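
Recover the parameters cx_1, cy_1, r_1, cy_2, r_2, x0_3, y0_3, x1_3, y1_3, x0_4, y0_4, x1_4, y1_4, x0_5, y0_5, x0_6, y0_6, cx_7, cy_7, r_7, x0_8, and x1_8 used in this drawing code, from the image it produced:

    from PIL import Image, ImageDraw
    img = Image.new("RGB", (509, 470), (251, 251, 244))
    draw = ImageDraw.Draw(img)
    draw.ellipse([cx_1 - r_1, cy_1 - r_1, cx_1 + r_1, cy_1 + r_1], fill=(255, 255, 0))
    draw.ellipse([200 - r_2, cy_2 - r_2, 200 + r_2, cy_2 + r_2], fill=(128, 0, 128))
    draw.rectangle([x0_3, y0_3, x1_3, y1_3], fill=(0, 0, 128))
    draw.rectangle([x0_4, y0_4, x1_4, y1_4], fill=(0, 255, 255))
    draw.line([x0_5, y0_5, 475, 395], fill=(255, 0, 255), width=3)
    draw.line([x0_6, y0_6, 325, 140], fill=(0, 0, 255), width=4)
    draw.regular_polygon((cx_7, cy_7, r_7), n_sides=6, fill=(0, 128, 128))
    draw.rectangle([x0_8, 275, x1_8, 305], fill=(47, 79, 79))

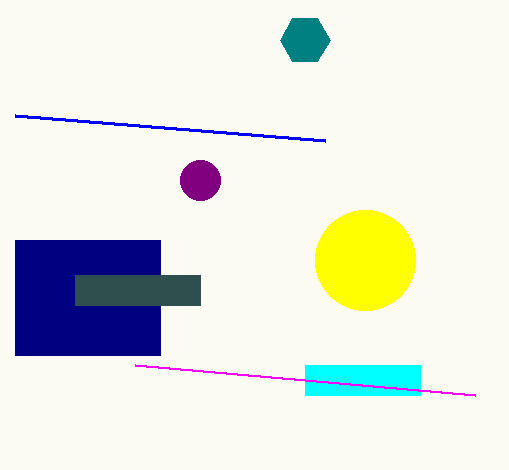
cx_1 = 365, cy_1 = 260, r_1 = 50, cy_2 = 180, r_2 = 20, x0_3 = 15, y0_3 = 240, x1_3 = 160, y1_3 = 355, x0_4 = 305, y0_4 = 365, x1_4 = 420, y1_4 = 395, x0_5 = 135, y0_5 = 365, x0_6 = 15, y0_6 = 115, cx_7 = 305, cy_7 = 40, r_7 = 25, x0_8 = 75, x1_8 = 200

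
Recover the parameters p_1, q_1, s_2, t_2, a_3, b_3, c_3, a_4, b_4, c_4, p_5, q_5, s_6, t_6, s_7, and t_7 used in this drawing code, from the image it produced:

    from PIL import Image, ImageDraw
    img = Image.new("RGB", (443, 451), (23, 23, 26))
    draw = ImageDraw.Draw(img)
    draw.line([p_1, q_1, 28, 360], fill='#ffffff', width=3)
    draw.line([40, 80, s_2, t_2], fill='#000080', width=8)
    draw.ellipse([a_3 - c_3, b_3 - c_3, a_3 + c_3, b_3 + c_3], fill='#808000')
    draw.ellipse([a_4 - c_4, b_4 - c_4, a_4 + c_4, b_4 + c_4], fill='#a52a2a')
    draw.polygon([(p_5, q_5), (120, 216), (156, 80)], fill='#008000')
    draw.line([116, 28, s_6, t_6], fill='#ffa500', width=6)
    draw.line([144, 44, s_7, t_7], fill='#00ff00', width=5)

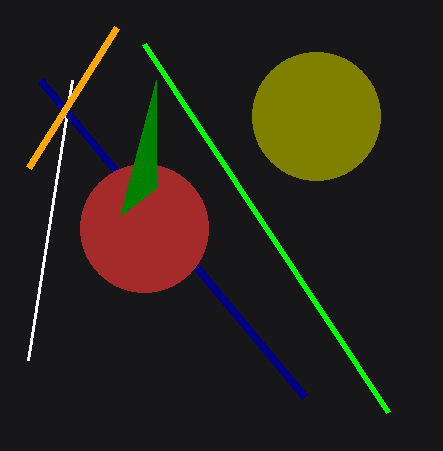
p_1 = 72; q_1 = 80; s_2 = 304; t_2 = 396; a_3 = 316; b_3 = 116; c_3 = 64; a_4 = 144; b_4 = 228; c_4 = 64; p_5 = 156; q_5 = 188; s_6 = 28; t_6 = 168; s_7 = 388; t_7 = 412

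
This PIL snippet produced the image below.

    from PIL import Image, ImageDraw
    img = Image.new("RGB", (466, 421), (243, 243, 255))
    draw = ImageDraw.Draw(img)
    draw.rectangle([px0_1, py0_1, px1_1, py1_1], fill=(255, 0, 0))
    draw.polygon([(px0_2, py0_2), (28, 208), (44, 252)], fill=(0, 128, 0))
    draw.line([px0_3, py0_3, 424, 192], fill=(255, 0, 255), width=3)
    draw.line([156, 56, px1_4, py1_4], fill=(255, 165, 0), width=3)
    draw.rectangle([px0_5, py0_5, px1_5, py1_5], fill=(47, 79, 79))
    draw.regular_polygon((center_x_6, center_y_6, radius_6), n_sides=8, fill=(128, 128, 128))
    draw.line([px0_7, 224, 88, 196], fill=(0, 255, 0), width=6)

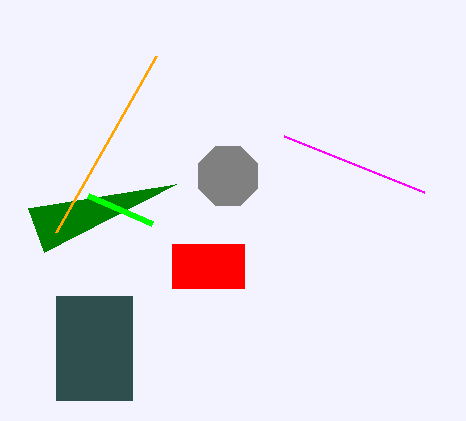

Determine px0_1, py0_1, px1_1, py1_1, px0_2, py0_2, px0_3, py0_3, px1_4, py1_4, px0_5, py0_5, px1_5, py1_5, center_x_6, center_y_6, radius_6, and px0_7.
px0_1 = 172; py0_1 = 244; px1_1 = 244; py1_1 = 288; px0_2 = 176; py0_2 = 184; px0_3 = 284; py0_3 = 136; px1_4 = 56; py1_4 = 232; px0_5 = 56; py0_5 = 296; px1_5 = 132; py1_5 = 400; center_x_6 = 228; center_y_6 = 176; radius_6 = 32; px0_7 = 152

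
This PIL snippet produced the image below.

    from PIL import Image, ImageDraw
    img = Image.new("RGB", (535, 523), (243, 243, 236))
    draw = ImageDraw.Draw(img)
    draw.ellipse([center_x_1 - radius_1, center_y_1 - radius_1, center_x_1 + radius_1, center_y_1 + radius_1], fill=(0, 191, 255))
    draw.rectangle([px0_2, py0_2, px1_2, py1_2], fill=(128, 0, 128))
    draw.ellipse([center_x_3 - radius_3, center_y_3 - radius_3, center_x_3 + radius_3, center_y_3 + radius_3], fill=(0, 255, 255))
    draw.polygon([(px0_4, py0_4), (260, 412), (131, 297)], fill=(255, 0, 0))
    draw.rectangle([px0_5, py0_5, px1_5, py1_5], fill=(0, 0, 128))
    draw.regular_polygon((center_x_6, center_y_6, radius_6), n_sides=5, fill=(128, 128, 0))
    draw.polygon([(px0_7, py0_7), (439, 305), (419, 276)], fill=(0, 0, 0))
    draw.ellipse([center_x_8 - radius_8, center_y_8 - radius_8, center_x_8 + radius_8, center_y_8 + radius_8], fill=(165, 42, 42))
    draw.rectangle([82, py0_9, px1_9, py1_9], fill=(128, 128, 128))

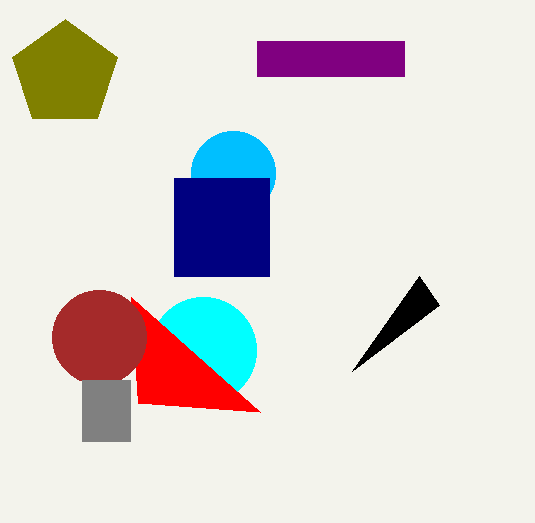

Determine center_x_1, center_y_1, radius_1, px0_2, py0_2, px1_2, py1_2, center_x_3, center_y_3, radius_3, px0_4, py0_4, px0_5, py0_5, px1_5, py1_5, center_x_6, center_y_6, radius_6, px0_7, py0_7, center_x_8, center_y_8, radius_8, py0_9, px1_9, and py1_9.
center_x_1 = 233, center_y_1 = 173, radius_1 = 42, px0_2 = 257, py0_2 = 41, px1_2 = 404, py1_2 = 76, center_x_3 = 203, center_y_3 = 350, radius_3 = 53, px0_4 = 138, py0_4 = 403, px0_5 = 174, py0_5 = 178, px1_5 = 269, py1_5 = 276, center_x_6 = 65, center_y_6 = 74, radius_6 = 55, px0_7 = 352, py0_7 = 371, center_x_8 = 99, center_y_8 = 337, radius_8 = 47, py0_9 = 380, px1_9 = 130, py1_9 = 441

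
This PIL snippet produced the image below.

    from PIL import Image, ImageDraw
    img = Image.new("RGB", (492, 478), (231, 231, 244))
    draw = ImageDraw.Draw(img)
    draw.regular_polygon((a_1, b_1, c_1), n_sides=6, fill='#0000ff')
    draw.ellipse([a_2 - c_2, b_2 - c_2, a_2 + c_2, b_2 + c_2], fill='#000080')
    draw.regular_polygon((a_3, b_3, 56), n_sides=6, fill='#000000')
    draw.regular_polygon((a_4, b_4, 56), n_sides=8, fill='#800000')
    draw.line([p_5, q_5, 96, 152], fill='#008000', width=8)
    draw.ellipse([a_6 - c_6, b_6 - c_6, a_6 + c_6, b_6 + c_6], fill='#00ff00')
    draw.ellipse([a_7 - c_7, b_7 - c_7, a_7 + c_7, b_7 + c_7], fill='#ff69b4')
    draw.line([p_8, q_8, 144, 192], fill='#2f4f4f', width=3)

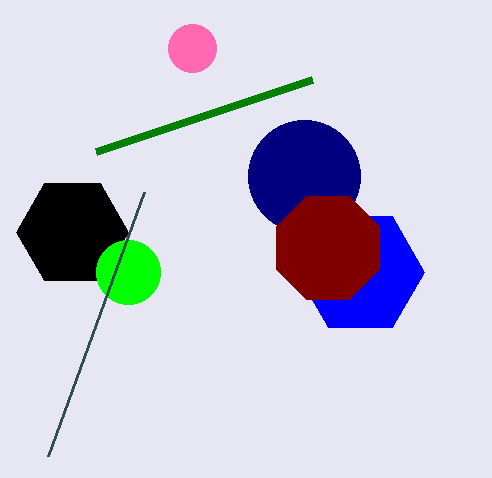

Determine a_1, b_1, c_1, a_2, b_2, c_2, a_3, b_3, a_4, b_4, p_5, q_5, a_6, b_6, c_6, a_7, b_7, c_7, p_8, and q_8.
a_1 = 360, b_1 = 272, c_1 = 64, a_2 = 304, b_2 = 176, c_2 = 56, a_3 = 72, b_3 = 232, a_4 = 328, b_4 = 248, p_5 = 312, q_5 = 80, a_6 = 128, b_6 = 272, c_6 = 32, a_7 = 192, b_7 = 48, c_7 = 24, p_8 = 48, q_8 = 456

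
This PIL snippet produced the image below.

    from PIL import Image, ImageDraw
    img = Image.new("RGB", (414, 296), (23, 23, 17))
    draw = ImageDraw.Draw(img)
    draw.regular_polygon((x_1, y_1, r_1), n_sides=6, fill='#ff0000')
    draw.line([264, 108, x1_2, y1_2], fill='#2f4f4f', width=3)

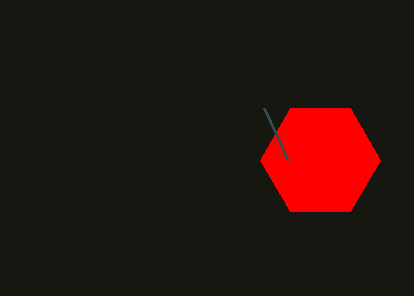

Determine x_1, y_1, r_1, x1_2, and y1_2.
x_1 = 320
y_1 = 160
r_1 = 60
x1_2 = 288
y1_2 = 160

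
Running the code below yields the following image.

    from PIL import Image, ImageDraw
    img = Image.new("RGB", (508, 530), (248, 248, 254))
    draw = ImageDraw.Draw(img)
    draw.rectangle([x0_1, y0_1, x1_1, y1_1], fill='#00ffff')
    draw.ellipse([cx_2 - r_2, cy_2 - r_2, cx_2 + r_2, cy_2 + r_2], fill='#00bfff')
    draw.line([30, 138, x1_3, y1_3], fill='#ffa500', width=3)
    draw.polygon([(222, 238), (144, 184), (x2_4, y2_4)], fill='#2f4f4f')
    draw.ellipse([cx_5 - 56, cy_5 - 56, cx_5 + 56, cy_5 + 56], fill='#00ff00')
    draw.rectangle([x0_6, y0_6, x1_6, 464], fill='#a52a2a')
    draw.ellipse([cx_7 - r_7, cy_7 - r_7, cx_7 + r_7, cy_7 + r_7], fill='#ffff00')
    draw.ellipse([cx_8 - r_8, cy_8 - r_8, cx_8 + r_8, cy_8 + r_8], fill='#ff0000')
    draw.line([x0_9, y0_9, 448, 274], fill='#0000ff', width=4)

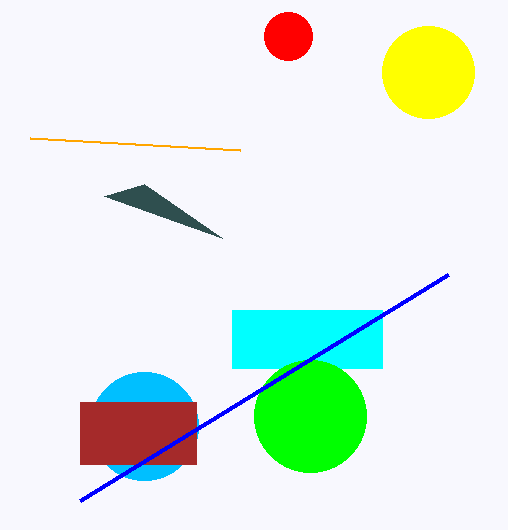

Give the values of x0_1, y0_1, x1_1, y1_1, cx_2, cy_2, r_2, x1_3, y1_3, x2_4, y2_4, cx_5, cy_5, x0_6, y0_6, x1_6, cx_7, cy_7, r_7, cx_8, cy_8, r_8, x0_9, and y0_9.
x0_1 = 232; y0_1 = 310; x1_1 = 382; y1_1 = 368; cx_2 = 144; cy_2 = 426; r_2 = 54; x1_3 = 240; y1_3 = 150; x2_4 = 104; y2_4 = 196; cx_5 = 310; cy_5 = 416; x0_6 = 80; y0_6 = 402; x1_6 = 196; cx_7 = 428; cy_7 = 72; r_7 = 46; cx_8 = 288; cy_8 = 36; r_8 = 24; x0_9 = 80; y0_9 = 500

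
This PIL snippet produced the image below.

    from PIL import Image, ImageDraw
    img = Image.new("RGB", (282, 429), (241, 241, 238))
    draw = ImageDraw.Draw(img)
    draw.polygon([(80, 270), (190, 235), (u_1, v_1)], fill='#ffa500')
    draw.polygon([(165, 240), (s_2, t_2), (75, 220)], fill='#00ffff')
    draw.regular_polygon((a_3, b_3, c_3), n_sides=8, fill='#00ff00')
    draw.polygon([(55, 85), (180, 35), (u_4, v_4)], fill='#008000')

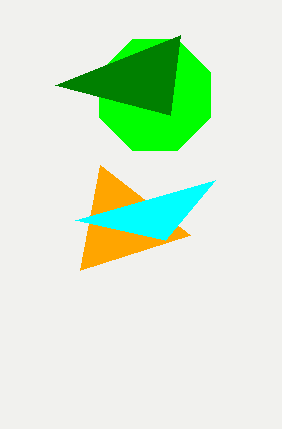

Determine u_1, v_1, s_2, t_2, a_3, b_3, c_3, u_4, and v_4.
u_1 = 100, v_1 = 165, s_2 = 215, t_2 = 180, a_3 = 155, b_3 = 95, c_3 = 60, u_4 = 170, v_4 = 115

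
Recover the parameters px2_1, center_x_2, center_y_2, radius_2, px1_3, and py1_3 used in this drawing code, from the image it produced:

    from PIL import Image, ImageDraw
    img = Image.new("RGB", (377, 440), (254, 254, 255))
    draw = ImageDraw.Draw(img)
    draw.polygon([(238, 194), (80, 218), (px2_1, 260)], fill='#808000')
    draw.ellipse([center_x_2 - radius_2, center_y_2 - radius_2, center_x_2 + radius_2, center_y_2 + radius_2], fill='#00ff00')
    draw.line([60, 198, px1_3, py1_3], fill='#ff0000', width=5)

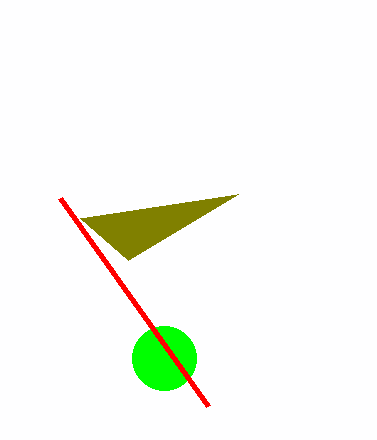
px2_1 = 128
center_x_2 = 164
center_y_2 = 358
radius_2 = 32
px1_3 = 208
py1_3 = 406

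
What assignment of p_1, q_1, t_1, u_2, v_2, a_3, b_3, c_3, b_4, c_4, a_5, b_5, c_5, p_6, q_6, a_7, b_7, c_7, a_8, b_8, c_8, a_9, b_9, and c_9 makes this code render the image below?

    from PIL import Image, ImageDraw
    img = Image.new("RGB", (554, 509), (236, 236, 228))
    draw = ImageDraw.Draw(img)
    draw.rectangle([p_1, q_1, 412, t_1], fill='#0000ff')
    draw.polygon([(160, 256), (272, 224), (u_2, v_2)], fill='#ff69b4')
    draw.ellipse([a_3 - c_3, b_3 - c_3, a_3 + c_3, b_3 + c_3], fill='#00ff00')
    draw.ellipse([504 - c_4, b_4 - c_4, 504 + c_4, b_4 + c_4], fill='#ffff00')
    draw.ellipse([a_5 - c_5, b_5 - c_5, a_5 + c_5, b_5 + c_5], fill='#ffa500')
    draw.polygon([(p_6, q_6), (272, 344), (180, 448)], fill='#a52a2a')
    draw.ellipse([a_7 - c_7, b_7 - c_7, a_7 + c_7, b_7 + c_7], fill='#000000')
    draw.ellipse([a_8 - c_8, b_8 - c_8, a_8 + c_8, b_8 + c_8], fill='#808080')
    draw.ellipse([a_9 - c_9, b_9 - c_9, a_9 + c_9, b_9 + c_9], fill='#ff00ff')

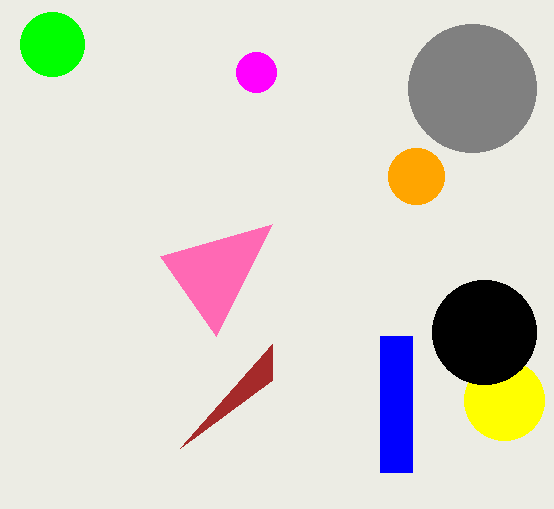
p_1 = 380; q_1 = 336; t_1 = 472; u_2 = 216; v_2 = 336; a_3 = 52; b_3 = 44; c_3 = 32; b_4 = 400; c_4 = 40; a_5 = 416; b_5 = 176; c_5 = 28; p_6 = 272; q_6 = 380; a_7 = 484; b_7 = 332; c_7 = 52; a_8 = 472; b_8 = 88; c_8 = 64; a_9 = 256; b_9 = 72; c_9 = 20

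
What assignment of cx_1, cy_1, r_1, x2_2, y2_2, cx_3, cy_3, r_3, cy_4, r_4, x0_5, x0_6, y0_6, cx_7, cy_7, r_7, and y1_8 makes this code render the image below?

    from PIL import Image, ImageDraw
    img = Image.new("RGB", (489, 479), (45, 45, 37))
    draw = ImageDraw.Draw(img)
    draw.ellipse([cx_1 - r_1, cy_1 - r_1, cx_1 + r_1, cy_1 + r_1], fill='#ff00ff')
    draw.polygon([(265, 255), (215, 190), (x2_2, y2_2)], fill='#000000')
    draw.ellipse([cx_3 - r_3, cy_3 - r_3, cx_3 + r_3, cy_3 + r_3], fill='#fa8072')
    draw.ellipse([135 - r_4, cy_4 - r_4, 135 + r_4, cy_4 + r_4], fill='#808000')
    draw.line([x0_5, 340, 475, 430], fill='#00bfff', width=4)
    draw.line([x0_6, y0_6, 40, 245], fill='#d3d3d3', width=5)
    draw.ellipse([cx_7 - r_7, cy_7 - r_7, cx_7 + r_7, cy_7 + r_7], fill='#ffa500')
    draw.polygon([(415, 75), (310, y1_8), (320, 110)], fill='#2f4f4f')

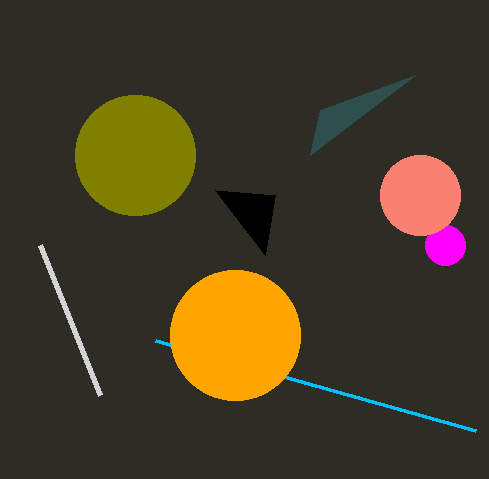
cx_1 = 445, cy_1 = 245, r_1 = 20, x2_2 = 275, y2_2 = 195, cx_3 = 420, cy_3 = 195, r_3 = 40, cy_4 = 155, r_4 = 60, x0_5 = 155, x0_6 = 100, y0_6 = 395, cx_7 = 235, cy_7 = 335, r_7 = 65, y1_8 = 155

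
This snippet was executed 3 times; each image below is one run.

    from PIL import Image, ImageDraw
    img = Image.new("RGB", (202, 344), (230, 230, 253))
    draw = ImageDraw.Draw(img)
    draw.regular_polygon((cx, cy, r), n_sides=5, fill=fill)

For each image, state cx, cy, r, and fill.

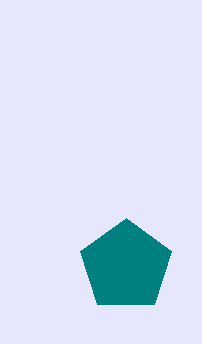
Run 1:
cx = 126; cy = 266; r = 48; fill = 'teal'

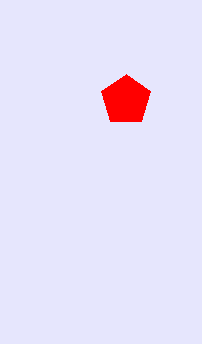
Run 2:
cx = 126
cy = 100
r = 26
fill = 'red'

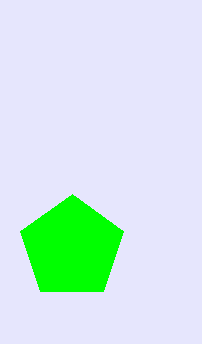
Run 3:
cx = 72, cy = 248, r = 54, fill = 'lime'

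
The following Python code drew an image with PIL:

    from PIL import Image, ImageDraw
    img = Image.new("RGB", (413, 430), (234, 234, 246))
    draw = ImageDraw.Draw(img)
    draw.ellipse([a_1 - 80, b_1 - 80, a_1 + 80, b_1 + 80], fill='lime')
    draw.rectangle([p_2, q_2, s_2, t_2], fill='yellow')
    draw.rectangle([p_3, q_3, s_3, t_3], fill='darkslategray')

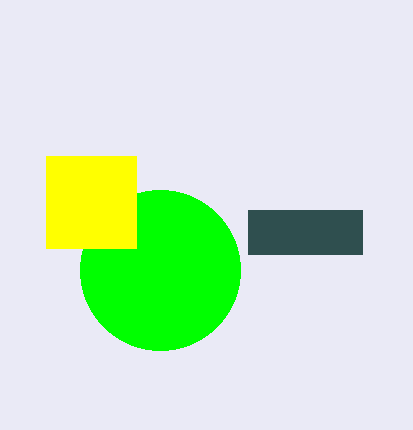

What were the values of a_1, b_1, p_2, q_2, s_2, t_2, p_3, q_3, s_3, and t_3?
a_1 = 160
b_1 = 270
p_2 = 46
q_2 = 156
s_2 = 136
t_2 = 248
p_3 = 248
q_3 = 210
s_3 = 362
t_3 = 254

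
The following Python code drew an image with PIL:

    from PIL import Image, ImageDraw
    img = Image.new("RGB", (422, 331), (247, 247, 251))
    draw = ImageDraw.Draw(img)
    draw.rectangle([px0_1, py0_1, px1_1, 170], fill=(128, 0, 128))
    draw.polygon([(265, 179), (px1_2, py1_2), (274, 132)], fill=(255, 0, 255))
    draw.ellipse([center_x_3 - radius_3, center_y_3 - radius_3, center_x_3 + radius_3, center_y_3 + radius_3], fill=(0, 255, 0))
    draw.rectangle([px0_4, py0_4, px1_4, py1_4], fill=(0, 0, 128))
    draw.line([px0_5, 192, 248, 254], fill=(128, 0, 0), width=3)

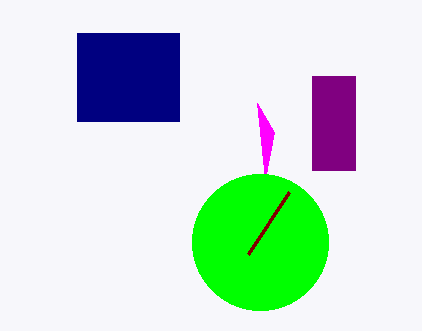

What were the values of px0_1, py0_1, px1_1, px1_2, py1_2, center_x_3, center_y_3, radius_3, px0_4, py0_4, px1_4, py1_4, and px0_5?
px0_1 = 312, py0_1 = 76, px1_1 = 355, px1_2 = 257, py1_2 = 103, center_x_3 = 260, center_y_3 = 242, radius_3 = 68, px0_4 = 77, py0_4 = 33, px1_4 = 179, py1_4 = 121, px0_5 = 289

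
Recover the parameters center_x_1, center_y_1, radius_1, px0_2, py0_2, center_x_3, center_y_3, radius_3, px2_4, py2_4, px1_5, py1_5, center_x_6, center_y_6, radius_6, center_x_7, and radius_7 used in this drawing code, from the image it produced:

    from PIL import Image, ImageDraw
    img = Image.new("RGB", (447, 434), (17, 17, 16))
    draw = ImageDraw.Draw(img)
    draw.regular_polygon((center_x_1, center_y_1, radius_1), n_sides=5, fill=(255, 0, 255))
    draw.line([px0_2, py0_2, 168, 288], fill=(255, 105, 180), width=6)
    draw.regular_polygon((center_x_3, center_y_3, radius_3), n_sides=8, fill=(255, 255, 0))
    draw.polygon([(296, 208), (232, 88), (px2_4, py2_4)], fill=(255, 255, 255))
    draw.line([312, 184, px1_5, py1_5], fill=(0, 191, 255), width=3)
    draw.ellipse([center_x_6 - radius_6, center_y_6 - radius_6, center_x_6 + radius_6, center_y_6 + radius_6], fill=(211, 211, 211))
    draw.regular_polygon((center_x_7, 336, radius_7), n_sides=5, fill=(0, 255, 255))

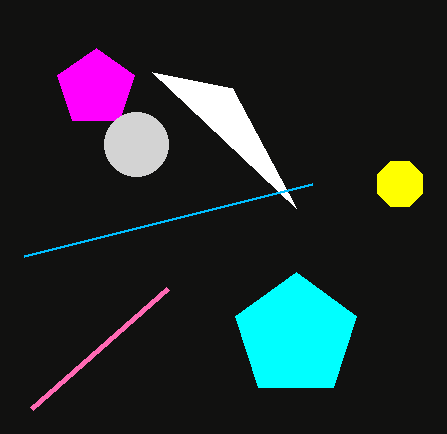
center_x_1 = 96; center_y_1 = 88; radius_1 = 40; px0_2 = 32; py0_2 = 408; center_x_3 = 400; center_y_3 = 184; radius_3 = 24; px2_4 = 152; py2_4 = 72; px1_5 = 24; py1_5 = 256; center_x_6 = 136; center_y_6 = 144; radius_6 = 32; center_x_7 = 296; radius_7 = 64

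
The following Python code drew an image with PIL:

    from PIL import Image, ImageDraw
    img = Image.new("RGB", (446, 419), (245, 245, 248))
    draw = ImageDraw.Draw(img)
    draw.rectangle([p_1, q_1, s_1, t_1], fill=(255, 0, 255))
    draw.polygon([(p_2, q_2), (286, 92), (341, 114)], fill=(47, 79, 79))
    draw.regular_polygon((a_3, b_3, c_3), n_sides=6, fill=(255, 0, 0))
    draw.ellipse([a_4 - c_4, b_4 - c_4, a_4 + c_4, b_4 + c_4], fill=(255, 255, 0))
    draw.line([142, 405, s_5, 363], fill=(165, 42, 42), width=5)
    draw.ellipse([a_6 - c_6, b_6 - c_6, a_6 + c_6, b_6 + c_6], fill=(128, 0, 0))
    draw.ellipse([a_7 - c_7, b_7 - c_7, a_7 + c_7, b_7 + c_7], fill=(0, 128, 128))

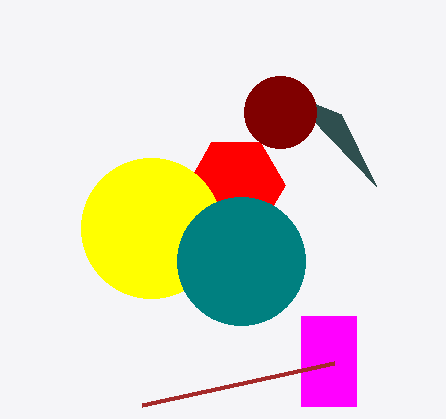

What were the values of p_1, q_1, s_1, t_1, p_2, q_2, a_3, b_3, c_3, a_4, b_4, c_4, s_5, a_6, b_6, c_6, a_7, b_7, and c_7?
p_1 = 301, q_1 = 316, s_1 = 356, t_1 = 406, p_2 = 376, q_2 = 186, a_3 = 236, b_3 = 185, c_3 = 49, a_4 = 151, b_4 = 228, c_4 = 70, s_5 = 334, a_6 = 280, b_6 = 112, c_6 = 36, a_7 = 241, b_7 = 261, c_7 = 64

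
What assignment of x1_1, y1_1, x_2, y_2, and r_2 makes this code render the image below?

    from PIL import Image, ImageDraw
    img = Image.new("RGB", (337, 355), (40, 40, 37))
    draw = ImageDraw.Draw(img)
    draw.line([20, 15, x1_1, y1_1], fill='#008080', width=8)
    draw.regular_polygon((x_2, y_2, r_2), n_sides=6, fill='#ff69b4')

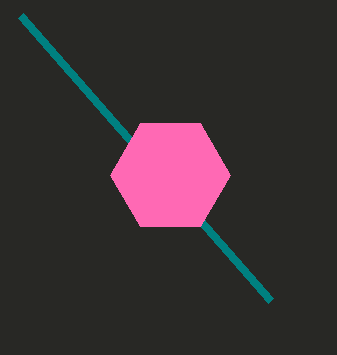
x1_1 = 270
y1_1 = 300
x_2 = 170
y_2 = 175
r_2 = 60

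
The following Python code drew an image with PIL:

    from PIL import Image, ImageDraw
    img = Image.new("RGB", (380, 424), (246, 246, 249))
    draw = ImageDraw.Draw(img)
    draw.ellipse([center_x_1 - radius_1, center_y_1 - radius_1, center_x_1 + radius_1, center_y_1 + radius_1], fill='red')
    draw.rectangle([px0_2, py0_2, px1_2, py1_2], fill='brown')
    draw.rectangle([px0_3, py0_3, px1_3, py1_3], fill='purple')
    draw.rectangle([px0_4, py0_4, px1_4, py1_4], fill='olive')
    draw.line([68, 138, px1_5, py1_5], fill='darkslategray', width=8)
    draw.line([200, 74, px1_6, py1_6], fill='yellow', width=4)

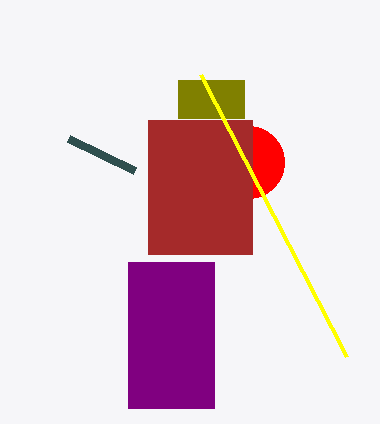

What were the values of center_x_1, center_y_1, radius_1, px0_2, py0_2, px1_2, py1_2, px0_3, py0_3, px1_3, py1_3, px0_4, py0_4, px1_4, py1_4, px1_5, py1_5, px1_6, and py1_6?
center_x_1 = 248
center_y_1 = 162
radius_1 = 36
px0_2 = 148
py0_2 = 120
px1_2 = 252
py1_2 = 254
px0_3 = 128
py0_3 = 262
px1_3 = 214
py1_3 = 408
px0_4 = 178
py0_4 = 80
px1_4 = 244
py1_4 = 118
px1_5 = 134
py1_5 = 170
px1_6 = 346
py1_6 = 356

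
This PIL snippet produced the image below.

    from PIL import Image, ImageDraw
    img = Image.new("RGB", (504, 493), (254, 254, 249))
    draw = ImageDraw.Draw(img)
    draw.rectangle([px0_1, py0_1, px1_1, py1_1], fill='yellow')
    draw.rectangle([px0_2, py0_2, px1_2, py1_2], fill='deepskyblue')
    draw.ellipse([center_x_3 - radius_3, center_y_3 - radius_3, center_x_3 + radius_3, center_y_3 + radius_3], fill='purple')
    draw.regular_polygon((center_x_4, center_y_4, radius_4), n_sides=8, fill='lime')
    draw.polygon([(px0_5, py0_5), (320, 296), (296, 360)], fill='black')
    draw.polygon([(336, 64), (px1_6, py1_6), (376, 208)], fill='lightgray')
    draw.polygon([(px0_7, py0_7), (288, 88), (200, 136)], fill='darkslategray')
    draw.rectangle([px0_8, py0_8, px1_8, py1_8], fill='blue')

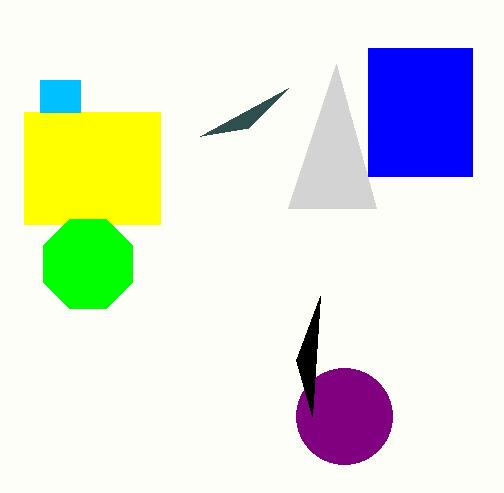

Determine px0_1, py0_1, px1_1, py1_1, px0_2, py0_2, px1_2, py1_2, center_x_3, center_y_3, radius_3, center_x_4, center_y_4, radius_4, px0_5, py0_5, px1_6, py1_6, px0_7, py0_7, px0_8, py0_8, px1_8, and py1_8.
px0_1 = 24
py0_1 = 112
px1_1 = 160
py1_1 = 224
px0_2 = 40
py0_2 = 80
px1_2 = 80
py1_2 = 112
center_x_3 = 344
center_y_3 = 416
radius_3 = 48
center_x_4 = 88
center_y_4 = 264
radius_4 = 48
px0_5 = 312
py0_5 = 416
px1_6 = 288
py1_6 = 208
px0_7 = 248
py0_7 = 128
px0_8 = 368
py0_8 = 48
px1_8 = 472
py1_8 = 176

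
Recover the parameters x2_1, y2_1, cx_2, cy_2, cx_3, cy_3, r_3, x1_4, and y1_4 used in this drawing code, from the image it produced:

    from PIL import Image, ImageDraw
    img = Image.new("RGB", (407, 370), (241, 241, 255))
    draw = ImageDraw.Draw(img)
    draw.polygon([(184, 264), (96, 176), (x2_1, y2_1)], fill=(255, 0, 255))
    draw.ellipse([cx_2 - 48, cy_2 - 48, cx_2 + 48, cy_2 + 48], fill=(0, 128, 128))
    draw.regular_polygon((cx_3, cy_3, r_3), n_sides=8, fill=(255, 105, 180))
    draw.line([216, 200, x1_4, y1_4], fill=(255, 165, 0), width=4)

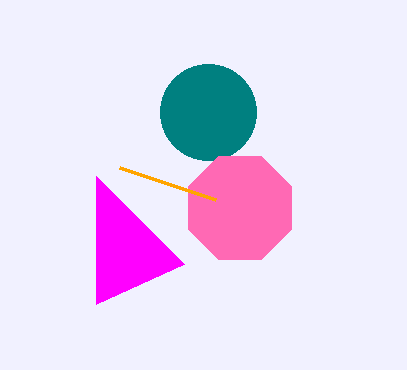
x2_1 = 96
y2_1 = 304
cx_2 = 208
cy_2 = 112
cx_3 = 240
cy_3 = 208
r_3 = 56
x1_4 = 120
y1_4 = 168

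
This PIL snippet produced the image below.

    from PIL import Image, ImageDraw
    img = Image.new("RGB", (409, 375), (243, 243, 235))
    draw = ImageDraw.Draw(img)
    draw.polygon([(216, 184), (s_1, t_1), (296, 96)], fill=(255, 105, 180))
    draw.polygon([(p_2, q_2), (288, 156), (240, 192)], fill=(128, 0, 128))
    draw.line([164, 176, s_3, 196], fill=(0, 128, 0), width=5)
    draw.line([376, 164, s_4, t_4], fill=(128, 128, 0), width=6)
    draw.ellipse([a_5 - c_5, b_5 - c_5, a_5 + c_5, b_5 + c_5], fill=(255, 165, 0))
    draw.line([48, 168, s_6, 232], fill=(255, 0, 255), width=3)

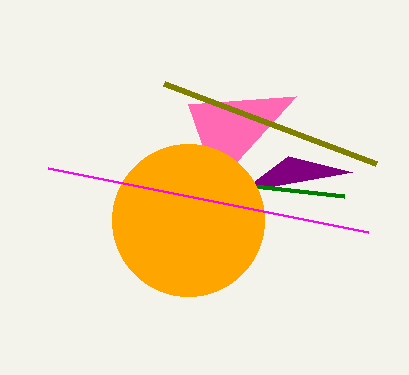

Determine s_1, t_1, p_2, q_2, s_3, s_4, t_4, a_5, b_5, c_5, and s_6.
s_1 = 188; t_1 = 104; p_2 = 352; q_2 = 172; s_3 = 344; s_4 = 164; t_4 = 84; a_5 = 188; b_5 = 220; c_5 = 76; s_6 = 368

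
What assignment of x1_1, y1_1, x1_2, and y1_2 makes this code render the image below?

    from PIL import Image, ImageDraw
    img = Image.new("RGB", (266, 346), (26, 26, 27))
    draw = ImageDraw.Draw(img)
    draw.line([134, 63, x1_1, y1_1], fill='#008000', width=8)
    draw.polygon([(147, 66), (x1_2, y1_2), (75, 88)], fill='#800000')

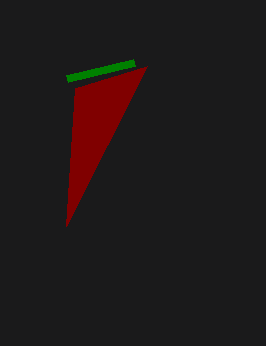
x1_1 = 67, y1_1 = 79, x1_2 = 66, y1_2 = 226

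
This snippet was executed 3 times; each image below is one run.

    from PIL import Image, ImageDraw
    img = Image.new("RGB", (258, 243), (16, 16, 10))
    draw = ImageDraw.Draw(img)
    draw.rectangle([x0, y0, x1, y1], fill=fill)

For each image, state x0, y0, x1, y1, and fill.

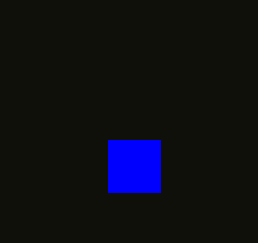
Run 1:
x0 = 108; y0 = 140; x1 = 160; y1 = 192; fill = 'blue'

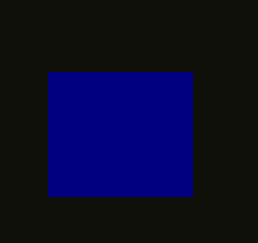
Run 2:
x0 = 48, y0 = 72, x1 = 192, y1 = 196, fill = 'navy'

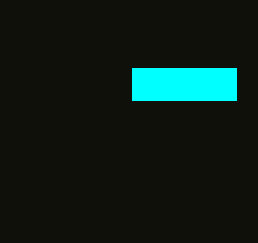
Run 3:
x0 = 132, y0 = 68, x1 = 236, y1 = 100, fill = 'cyan'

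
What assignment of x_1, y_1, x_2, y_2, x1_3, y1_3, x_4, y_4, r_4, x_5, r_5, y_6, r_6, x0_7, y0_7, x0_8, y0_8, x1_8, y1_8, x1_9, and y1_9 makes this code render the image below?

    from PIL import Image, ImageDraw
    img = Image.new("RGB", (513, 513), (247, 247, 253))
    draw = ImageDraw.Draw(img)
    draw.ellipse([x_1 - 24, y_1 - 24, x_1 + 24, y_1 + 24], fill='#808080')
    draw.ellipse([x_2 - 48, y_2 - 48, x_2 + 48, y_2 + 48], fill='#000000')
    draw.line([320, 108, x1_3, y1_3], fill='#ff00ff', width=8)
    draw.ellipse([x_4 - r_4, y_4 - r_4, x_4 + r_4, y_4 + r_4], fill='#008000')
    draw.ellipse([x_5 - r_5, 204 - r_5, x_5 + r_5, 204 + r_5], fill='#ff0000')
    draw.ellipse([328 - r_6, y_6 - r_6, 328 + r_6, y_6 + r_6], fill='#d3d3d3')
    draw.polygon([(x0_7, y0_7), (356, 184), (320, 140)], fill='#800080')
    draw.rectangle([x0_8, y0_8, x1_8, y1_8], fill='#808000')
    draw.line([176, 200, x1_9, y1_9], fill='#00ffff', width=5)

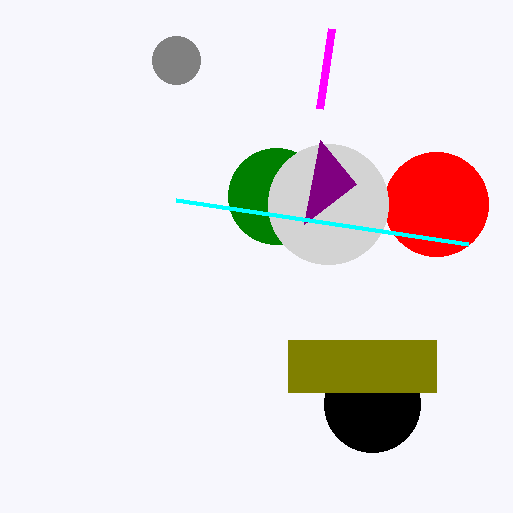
x_1 = 176
y_1 = 60
x_2 = 372
y_2 = 404
x1_3 = 332
y1_3 = 28
x_4 = 276
y_4 = 196
r_4 = 48
x_5 = 436
r_5 = 52
y_6 = 204
r_6 = 60
x0_7 = 304
y0_7 = 224
x0_8 = 288
y0_8 = 340
x1_8 = 436
y1_8 = 392
x1_9 = 468
y1_9 = 244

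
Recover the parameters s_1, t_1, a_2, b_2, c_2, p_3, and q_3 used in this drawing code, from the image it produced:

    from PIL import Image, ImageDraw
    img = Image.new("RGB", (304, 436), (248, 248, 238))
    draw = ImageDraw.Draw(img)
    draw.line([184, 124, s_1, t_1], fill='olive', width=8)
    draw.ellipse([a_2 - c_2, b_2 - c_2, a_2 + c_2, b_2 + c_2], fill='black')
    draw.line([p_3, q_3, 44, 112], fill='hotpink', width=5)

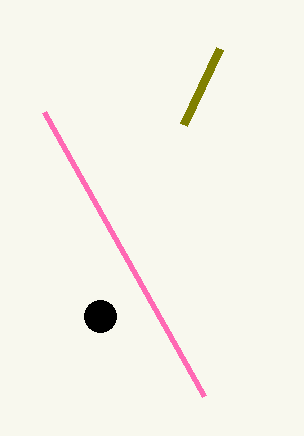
s_1 = 220
t_1 = 48
a_2 = 100
b_2 = 316
c_2 = 16
p_3 = 204
q_3 = 396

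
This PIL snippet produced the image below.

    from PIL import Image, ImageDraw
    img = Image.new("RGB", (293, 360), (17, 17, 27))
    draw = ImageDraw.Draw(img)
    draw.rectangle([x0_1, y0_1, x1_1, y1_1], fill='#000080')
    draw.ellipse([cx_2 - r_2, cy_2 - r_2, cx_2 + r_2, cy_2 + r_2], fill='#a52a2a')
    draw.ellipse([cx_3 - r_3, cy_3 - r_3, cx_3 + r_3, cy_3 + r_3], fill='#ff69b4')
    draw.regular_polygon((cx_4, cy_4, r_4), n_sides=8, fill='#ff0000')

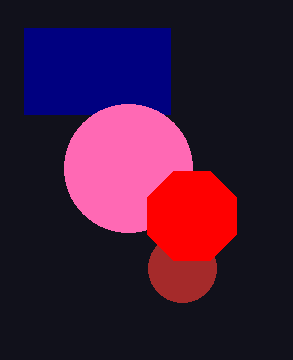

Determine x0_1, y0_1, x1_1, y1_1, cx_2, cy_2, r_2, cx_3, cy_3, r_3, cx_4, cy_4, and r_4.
x0_1 = 24, y0_1 = 28, x1_1 = 170, y1_1 = 114, cx_2 = 182, cy_2 = 268, r_2 = 34, cx_3 = 128, cy_3 = 168, r_3 = 64, cx_4 = 192, cy_4 = 216, r_4 = 48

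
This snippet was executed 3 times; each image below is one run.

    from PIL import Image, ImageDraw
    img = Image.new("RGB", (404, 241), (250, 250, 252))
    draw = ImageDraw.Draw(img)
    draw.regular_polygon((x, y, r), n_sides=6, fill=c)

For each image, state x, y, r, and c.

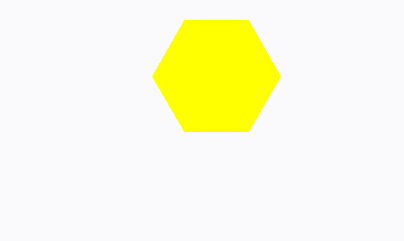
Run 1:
x = 216
y = 76
r = 64
c = 'yellow'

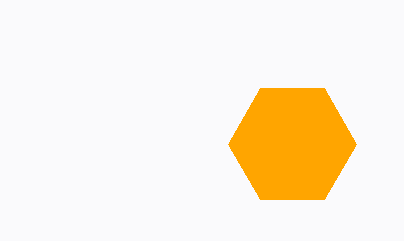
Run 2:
x = 292; y = 144; r = 64; c = 'orange'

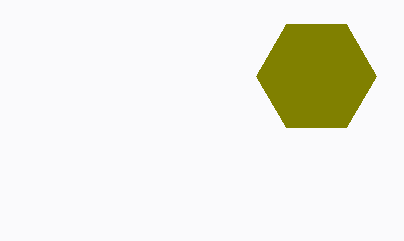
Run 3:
x = 316
y = 76
r = 60
c = 'olive'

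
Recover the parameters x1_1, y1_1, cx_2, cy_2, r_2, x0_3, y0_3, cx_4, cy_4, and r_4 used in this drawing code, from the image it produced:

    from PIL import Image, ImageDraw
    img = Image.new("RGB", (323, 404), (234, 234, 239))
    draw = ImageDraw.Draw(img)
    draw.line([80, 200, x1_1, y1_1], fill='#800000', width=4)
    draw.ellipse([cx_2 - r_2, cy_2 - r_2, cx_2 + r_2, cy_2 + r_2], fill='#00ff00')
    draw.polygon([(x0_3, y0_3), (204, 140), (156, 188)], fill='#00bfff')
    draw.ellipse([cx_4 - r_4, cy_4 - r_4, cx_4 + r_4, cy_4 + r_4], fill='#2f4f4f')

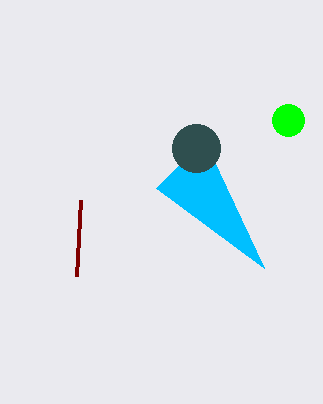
x1_1 = 76
y1_1 = 276
cx_2 = 288
cy_2 = 120
r_2 = 16
x0_3 = 264
y0_3 = 268
cx_4 = 196
cy_4 = 148
r_4 = 24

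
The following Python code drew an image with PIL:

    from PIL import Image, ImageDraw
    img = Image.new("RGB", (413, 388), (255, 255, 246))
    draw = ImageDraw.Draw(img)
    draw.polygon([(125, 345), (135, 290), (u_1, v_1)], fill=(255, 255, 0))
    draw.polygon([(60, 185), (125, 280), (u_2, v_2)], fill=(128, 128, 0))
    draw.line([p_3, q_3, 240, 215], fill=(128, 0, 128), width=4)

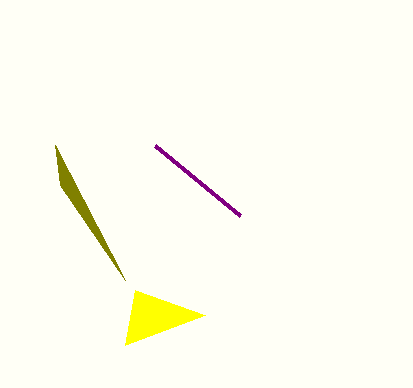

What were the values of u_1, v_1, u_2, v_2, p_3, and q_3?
u_1 = 205, v_1 = 315, u_2 = 55, v_2 = 145, p_3 = 155, q_3 = 145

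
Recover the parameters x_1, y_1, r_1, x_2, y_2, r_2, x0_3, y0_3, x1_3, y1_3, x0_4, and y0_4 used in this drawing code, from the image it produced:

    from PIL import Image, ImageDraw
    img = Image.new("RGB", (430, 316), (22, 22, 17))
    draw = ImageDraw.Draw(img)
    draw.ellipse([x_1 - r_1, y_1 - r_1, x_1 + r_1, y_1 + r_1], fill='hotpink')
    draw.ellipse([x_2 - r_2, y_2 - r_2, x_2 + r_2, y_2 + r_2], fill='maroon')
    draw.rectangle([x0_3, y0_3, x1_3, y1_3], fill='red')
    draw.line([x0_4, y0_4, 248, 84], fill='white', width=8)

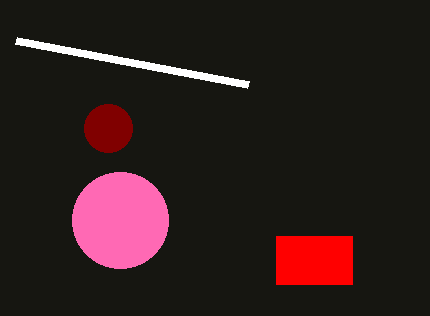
x_1 = 120
y_1 = 220
r_1 = 48
x_2 = 108
y_2 = 128
r_2 = 24
x0_3 = 276
y0_3 = 236
x1_3 = 352
y1_3 = 284
x0_4 = 16
y0_4 = 40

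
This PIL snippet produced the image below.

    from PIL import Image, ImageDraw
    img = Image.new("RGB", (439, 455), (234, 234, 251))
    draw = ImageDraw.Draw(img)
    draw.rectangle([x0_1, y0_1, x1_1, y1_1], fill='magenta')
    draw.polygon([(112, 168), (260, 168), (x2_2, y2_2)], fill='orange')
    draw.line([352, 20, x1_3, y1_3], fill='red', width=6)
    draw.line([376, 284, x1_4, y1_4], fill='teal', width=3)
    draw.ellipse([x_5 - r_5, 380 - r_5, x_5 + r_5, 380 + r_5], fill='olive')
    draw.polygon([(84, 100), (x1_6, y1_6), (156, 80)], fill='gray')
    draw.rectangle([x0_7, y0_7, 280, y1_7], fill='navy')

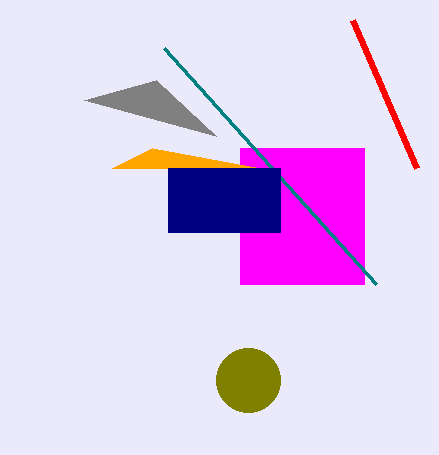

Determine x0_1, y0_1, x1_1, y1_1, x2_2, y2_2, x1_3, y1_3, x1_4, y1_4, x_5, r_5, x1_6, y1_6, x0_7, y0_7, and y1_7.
x0_1 = 240, y0_1 = 148, x1_1 = 364, y1_1 = 284, x2_2 = 152, y2_2 = 148, x1_3 = 416, y1_3 = 168, x1_4 = 164, y1_4 = 48, x_5 = 248, r_5 = 32, x1_6 = 216, y1_6 = 136, x0_7 = 168, y0_7 = 168, y1_7 = 232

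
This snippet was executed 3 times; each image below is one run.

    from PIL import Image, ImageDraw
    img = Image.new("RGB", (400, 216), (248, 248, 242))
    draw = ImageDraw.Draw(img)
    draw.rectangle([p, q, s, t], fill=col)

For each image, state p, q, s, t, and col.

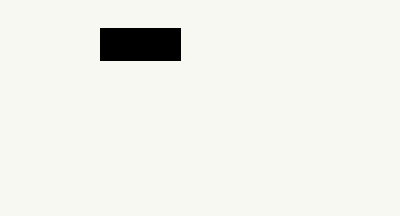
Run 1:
p = 100
q = 28
s = 180
t = 60
col = 'black'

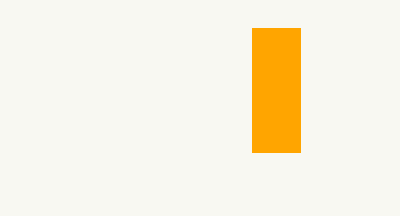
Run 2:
p = 252; q = 28; s = 300; t = 152; col = 'orange'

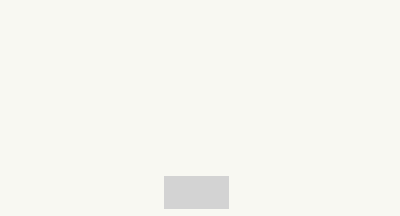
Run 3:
p = 164, q = 176, s = 228, t = 208, col = 'lightgray'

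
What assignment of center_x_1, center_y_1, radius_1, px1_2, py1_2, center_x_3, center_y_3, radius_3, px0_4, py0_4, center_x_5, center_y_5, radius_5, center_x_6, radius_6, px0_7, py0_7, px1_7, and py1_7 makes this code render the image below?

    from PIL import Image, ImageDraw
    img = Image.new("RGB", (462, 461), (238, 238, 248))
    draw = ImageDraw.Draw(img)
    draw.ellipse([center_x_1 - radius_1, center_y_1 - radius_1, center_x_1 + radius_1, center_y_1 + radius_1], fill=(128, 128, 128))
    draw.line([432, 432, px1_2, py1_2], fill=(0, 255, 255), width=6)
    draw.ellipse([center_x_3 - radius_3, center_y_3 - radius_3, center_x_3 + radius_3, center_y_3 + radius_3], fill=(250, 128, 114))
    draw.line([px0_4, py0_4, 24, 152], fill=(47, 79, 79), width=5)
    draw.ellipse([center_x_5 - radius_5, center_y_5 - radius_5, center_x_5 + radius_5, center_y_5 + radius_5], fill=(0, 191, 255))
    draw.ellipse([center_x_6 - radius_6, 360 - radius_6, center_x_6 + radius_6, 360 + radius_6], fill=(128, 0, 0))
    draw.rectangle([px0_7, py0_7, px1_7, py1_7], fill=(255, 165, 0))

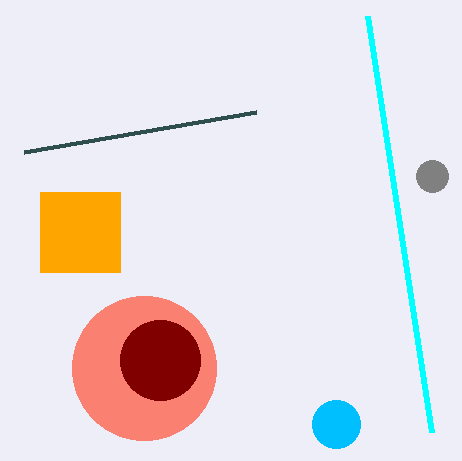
center_x_1 = 432, center_y_1 = 176, radius_1 = 16, px1_2 = 368, py1_2 = 16, center_x_3 = 144, center_y_3 = 368, radius_3 = 72, px0_4 = 256, py0_4 = 112, center_x_5 = 336, center_y_5 = 424, radius_5 = 24, center_x_6 = 160, radius_6 = 40, px0_7 = 40, py0_7 = 192, px1_7 = 120, py1_7 = 272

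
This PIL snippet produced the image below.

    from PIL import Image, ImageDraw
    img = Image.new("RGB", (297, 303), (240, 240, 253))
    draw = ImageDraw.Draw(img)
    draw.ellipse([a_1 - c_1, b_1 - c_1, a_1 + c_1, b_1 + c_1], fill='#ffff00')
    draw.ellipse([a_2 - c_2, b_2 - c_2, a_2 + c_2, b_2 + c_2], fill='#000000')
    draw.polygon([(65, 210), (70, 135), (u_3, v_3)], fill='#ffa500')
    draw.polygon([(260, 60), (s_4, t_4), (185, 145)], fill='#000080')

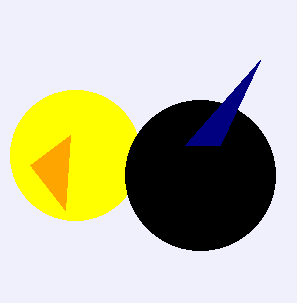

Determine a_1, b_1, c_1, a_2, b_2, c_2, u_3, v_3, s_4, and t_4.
a_1 = 75, b_1 = 155, c_1 = 65, a_2 = 200, b_2 = 175, c_2 = 75, u_3 = 30, v_3 = 165, s_4 = 220, t_4 = 145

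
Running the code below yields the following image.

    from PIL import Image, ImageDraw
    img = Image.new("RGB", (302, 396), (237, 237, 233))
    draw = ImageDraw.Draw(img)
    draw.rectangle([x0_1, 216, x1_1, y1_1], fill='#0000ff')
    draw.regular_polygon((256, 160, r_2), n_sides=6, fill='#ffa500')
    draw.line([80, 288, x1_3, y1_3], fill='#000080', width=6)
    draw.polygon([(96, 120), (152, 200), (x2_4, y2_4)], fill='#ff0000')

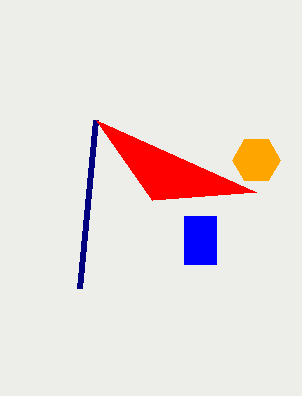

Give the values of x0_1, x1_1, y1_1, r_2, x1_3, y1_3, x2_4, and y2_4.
x0_1 = 184, x1_1 = 216, y1_1 = 264, r_2 = 24, x1_3 = 96, y1_3 = 120, x2_4 = 256, y2_4 = 192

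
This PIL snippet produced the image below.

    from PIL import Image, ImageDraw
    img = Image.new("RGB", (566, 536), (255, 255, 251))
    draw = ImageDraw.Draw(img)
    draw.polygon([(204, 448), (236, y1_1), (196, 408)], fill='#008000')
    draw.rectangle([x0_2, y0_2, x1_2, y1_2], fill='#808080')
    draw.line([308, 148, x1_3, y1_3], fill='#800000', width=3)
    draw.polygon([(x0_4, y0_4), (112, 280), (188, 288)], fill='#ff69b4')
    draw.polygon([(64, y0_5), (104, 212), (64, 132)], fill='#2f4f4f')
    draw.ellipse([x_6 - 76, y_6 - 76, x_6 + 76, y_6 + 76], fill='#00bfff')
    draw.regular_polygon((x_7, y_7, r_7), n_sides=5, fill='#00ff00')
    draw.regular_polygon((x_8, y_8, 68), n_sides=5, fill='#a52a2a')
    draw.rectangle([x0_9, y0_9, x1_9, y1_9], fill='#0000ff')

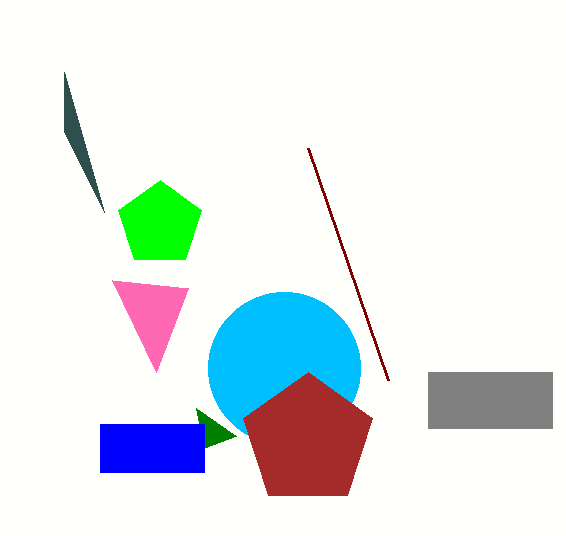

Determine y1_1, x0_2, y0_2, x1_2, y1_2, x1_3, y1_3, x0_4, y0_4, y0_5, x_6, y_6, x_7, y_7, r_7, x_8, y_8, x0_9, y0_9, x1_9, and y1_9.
y1_1 = 436, x0_2 = 428, y0_2 = 372, x1_2 = 552, y1_2 = 428, x1_3 = 388, y1_3 = 380, x0_4 = 156, y0_4 = 372, y0_5 = 72, x_6 = 284, y_6 = 368, x_7 = 160, y_7 = 224, r_7 = 44, x_8 = 308, y_8 = 440, x0_9 = 100, y0_9 = 424, x1_9 = 204, y1_9 = 472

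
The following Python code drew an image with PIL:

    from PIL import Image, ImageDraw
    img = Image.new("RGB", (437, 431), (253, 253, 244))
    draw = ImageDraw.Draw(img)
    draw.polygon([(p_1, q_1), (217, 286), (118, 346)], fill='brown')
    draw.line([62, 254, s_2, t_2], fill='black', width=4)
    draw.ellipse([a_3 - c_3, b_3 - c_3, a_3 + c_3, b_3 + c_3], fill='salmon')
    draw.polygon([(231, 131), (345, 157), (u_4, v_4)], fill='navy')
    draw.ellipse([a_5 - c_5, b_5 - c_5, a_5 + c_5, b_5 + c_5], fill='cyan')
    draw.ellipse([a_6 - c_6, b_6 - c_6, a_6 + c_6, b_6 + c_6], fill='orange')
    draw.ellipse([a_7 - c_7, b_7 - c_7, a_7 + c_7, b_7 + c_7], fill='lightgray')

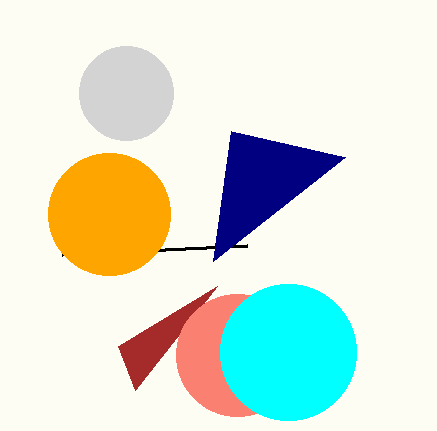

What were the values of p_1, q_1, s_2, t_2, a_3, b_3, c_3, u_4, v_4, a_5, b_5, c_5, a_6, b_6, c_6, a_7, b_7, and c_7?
p_1 = 135
q_1 = 390
s_2 = 247
t_2 = 245
a_3 = 237
b_3 = 355
c_3 = 61
u_4 = 213
v_4 = 261
a_5 = 288
b_5 = 352
c_5 = 68
a_6 = 109
b_6 = 214
c_6 = 61
a_7 = 126
b_7 = 93
c_7 = 47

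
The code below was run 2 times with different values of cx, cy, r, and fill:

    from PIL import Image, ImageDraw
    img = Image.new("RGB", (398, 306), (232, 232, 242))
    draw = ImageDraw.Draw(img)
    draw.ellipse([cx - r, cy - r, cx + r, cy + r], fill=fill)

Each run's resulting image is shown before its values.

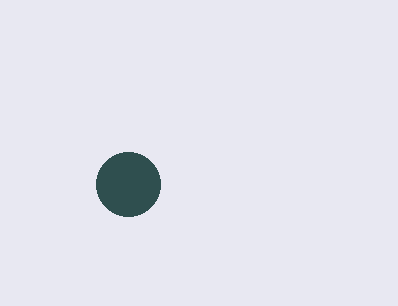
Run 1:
cx = 128; cy = 184; r = 32; fill = 'darkslategray'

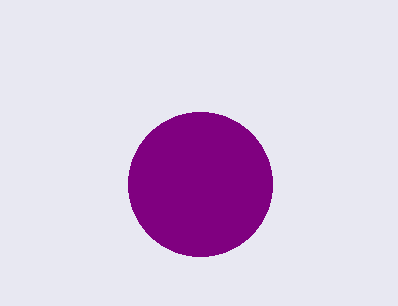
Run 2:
cx = 200; cy = 184; r = 72; fill = 'purple'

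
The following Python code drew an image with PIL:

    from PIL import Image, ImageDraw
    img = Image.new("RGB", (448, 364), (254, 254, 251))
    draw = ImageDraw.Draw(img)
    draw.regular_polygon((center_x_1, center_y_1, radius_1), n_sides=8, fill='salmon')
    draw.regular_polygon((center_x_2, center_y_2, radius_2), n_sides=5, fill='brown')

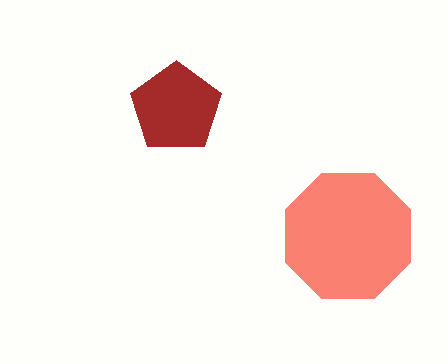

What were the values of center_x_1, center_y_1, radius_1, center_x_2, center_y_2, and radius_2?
center_x_1 = 348; center_y_1 = 236; radius_1 = 68; center_x_2 = 176; center_y_2 = 108; radius_2 = 48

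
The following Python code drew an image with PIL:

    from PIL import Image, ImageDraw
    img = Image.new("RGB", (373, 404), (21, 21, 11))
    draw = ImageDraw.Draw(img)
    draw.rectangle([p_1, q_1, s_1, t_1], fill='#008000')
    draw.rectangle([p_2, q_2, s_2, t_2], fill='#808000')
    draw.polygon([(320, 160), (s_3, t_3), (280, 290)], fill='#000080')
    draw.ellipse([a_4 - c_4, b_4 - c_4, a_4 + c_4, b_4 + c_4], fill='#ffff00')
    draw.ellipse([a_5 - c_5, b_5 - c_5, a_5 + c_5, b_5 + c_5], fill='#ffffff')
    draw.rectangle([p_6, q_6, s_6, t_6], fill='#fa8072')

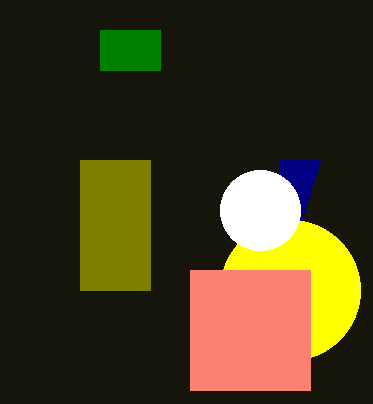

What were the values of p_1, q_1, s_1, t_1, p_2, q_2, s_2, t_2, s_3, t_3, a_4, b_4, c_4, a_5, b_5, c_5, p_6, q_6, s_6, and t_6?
p_1 = 100
q_1 = 30
s_1 = 160
t_1 = 70
p_2 = 80
q_2 = 160
s_2 = 150
t_2 = 290
s_3 = 280
t_3 = 160
a_4 = 290
b_4 = 290
c_4 = 70
a_5 = 260
b_5 = 210
c_5 = 40
p_6 = 190
q_6 = 270
s_6 = 310
t_6 = 390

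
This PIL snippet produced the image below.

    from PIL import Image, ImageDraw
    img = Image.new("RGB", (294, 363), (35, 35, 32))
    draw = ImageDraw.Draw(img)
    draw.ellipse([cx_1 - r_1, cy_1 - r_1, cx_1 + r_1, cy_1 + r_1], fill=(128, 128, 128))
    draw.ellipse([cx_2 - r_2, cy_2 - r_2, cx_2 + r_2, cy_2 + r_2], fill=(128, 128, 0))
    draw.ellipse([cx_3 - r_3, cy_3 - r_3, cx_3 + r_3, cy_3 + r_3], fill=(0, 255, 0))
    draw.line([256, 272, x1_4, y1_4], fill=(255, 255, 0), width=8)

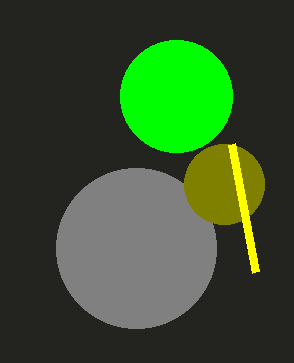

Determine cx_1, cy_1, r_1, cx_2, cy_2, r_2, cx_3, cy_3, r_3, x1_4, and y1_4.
cx_1 = 136; cy_1 = 248; r_1 = 80; cx_2 = 224; cy_2 = 184; r_2 = 40; cx_3 = 176; cy_3 = 96; r_3 = 56; x1_4 = 232; y1_4 = 144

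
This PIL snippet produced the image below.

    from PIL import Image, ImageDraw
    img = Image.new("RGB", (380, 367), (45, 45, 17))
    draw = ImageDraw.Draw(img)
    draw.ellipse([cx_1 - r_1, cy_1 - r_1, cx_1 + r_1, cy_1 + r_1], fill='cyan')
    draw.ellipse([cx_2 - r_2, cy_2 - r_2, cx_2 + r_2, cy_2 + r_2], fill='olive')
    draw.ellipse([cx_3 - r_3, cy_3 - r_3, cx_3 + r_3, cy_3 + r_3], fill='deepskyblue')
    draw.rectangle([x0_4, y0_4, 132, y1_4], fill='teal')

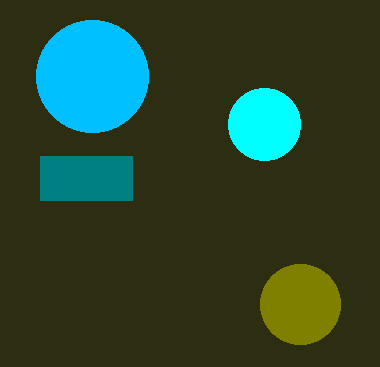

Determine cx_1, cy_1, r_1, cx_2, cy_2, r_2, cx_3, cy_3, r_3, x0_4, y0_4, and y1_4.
cx_1 = 264
cy_1 = 124
r_1 = 36
cx_2 = 300
cy_2 = 304
r_2 = 40
cx_3 = 92
cy_3 = 76
r_3 = 56
x0_4 = 40
y0_4 = 156
y1_4 = 200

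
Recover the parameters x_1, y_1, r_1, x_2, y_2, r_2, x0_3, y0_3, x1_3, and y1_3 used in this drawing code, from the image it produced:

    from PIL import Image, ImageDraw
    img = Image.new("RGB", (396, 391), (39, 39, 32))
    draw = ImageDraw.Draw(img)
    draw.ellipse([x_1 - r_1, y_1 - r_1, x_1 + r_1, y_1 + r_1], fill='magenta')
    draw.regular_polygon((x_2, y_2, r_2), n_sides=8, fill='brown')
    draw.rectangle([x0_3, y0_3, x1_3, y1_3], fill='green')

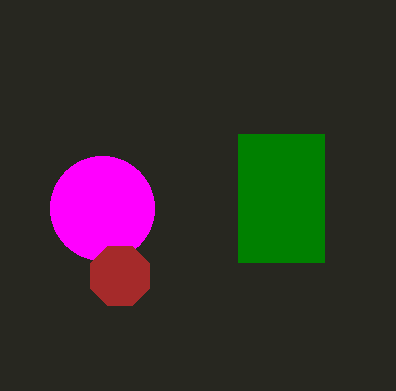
x_1 = 102, y_1 = 208, r_1 = 52, x_2 = 120, y_2 = 276, r_2 = 32, x0_3 = 238, y0_3 = 134, x1_3 = 324, y1_3 = 262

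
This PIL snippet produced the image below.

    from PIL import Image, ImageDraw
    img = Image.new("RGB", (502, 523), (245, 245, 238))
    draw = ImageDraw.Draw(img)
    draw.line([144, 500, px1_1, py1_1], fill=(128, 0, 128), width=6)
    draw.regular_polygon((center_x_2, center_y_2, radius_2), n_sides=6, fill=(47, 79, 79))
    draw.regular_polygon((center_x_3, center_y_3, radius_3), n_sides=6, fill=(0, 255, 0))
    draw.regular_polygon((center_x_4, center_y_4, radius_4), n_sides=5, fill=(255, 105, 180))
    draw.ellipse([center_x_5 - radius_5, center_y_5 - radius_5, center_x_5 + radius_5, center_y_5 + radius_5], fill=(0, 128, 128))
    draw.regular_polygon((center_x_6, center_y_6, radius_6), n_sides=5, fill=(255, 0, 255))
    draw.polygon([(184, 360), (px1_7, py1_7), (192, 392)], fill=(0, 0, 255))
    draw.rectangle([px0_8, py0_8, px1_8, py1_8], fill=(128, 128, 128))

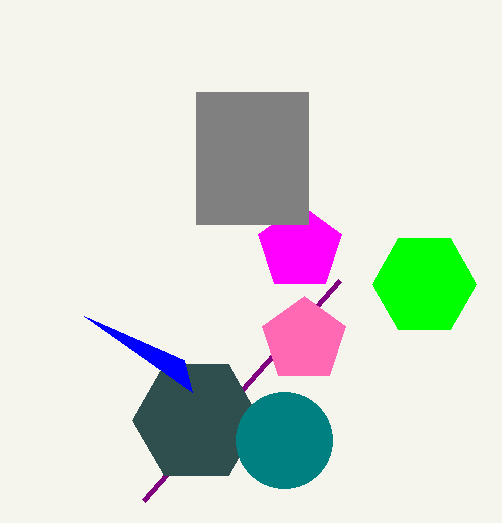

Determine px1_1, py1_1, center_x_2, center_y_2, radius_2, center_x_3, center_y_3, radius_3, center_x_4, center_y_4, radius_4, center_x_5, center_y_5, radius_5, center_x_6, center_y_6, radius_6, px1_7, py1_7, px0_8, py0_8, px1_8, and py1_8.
px1_1 = 340, py1_1 = 280, center_x_2 = 196, center_y_2 = 420, radius_2 = 64, center_x_3 = 424, center_y_3 = 284, radius_3 = 52, center_x_4 = 304, center_y_4 = 340, radius_4 = 44, center_x_5 = 284, center_y_5 = 440, radius_5 = 48, center_x_6 = 300, center_y_6 = 248, radius_6 = 44, px1_7 = 84, py1_7 = 316, px0_8 = 196, py0_8 = 92, px1_8 = 308, py1_8 = 224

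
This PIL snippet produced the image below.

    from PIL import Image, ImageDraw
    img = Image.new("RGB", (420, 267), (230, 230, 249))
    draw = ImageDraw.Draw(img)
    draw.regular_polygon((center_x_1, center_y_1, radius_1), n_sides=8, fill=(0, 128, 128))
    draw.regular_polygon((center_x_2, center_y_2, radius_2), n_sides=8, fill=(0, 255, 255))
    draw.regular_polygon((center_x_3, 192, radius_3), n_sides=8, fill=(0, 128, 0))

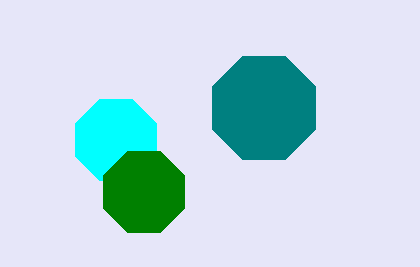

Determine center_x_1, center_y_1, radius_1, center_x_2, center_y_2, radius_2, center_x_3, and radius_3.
center_x_1 = 264
center_y_1 = 108
radius_1 = 56
center_x_2 = 116
center_y_2 = 140
radius_2 = 44
center_x_3 = 144
radius_3 = 44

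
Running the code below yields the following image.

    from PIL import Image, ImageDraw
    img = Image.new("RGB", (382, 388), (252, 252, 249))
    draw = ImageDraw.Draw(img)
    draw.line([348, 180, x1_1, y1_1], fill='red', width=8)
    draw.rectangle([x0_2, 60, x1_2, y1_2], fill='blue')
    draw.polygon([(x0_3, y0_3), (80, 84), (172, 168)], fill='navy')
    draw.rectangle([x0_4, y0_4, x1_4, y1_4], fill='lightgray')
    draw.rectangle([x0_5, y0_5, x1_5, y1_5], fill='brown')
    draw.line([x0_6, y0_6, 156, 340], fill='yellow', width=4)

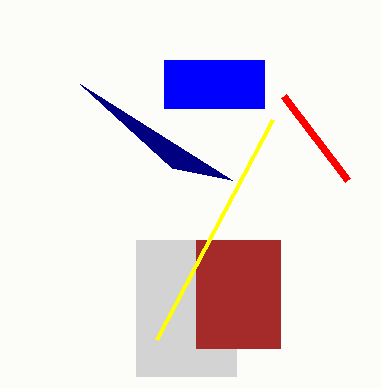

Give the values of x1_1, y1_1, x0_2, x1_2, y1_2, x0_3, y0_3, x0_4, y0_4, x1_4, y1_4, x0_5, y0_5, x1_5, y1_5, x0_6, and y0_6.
x1_1 = 284
y1_1 = 96
x0_2 = 164
x1_2 = 264
y1_2 = 108
x0_3 = 232
y0_3 = 180
x0_4 = 136
y0_4 = 240
x1_4 = 236
y1_4 = 376
x0_5 = 196
y0_5 = 240
x1_5 = 280
y1_5 = 348
x0_6 = 272
y0_6 = 120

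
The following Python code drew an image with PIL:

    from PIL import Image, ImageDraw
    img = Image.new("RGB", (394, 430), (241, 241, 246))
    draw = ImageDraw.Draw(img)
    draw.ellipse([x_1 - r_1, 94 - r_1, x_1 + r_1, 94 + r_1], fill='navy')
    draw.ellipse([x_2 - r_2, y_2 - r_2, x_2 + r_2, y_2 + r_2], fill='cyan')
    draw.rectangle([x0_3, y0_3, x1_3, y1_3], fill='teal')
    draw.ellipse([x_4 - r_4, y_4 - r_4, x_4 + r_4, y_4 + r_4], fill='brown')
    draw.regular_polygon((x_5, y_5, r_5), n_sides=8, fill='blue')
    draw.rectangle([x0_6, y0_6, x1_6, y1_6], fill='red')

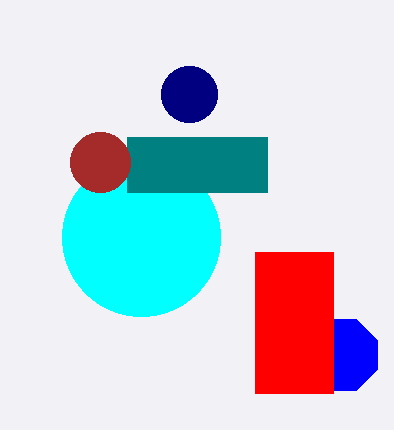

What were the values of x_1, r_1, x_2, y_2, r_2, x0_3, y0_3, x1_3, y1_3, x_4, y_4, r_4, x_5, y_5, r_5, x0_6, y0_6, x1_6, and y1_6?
x_1 = 189; r_1 = 28; x_2 = 141; y_2 = 237; r_2 = 79; x0_3 = 127; y0_3 = 137; x1_3 = 267; y1_3 = 192; x_4 = 100; y_4 = 162; r_4 = 30; x_5 = 342; y_5 = 355; r_5 = 38; x0_6 = 255; y0_6 = 252; x1_6 = 333; y1_6 = 393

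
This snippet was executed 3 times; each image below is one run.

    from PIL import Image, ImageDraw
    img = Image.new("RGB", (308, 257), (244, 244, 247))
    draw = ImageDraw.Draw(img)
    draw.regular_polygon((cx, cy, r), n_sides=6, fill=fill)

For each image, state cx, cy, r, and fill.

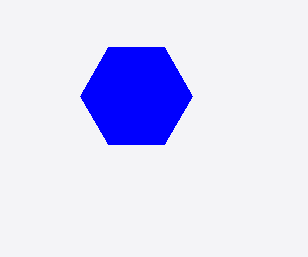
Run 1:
cx = 136, cy = 96, r = 56, fill = 'blue'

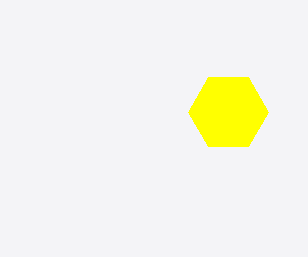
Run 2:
cx = 228; cy = 112; r = 40; fill = 'yellow'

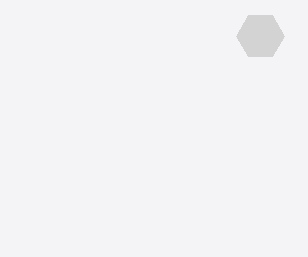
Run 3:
cx = 260, cy = 36, r = 24, fill = 'lightgray'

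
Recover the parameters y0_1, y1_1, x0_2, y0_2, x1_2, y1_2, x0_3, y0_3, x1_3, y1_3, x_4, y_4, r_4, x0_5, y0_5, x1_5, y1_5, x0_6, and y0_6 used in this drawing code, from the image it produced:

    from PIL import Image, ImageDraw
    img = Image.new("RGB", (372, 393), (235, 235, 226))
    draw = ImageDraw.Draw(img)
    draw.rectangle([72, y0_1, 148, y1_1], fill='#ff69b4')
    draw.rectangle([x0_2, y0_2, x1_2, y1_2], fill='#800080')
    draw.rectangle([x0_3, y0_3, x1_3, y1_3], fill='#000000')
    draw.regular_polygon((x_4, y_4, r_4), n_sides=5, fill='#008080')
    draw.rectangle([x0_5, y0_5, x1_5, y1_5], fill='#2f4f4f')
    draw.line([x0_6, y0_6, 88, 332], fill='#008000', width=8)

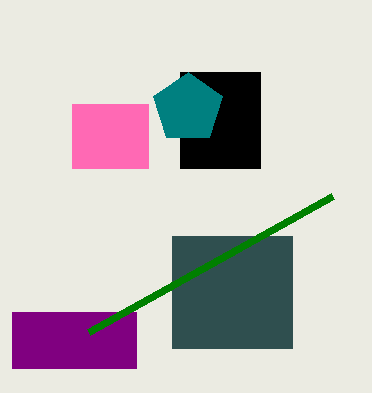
y0_1 = 104, y1_1 = 168, x0_2 = 12, y0_2 = 312, x1_2 = 136, y1_2 = 368, x0_3 = 180, y0_3 = 72, x1_3 = 260, y1_3 = 168, x_4 = 188, y_4 = 108, r_4 = 36, x0_5 = 172, y0_5 = 236, x1_5 = 292, y1_5 = 348, x0_6 = 332, y0_6 = 196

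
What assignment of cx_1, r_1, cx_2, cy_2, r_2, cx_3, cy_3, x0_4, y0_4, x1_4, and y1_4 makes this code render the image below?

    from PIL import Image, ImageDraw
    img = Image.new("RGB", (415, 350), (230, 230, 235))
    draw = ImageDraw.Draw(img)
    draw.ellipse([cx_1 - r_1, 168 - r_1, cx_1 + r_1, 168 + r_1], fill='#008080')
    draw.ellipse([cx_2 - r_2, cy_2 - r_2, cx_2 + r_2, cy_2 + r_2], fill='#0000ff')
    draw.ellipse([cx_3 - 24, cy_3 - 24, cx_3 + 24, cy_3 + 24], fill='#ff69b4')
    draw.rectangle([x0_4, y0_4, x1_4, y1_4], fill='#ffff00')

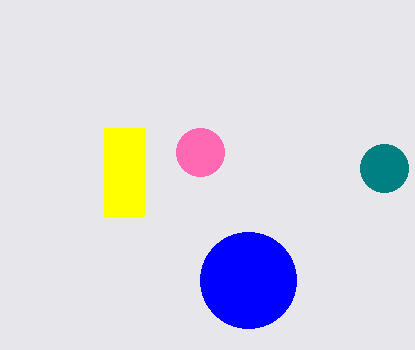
cx_1 = 384, r_1 = 24, cx_2 = 248, cy_2 = 280, r_2 = 48, cx_3 = 200, cy_3 = 152, x0_4 = 104, y0_4 = 128, x1_4 = 144, y1_4 = 216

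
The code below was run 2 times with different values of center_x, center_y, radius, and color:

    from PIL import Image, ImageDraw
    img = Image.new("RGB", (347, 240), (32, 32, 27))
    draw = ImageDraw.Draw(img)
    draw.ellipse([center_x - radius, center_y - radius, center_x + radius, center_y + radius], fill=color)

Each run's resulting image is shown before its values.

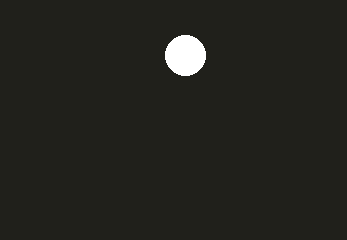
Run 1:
center_x = 185
center_y = 55
radius = 20
color = 'white'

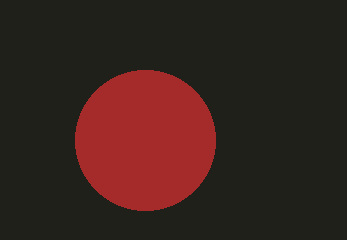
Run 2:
center_x = 145; center_y = 140; radius = 70; color = 'brown'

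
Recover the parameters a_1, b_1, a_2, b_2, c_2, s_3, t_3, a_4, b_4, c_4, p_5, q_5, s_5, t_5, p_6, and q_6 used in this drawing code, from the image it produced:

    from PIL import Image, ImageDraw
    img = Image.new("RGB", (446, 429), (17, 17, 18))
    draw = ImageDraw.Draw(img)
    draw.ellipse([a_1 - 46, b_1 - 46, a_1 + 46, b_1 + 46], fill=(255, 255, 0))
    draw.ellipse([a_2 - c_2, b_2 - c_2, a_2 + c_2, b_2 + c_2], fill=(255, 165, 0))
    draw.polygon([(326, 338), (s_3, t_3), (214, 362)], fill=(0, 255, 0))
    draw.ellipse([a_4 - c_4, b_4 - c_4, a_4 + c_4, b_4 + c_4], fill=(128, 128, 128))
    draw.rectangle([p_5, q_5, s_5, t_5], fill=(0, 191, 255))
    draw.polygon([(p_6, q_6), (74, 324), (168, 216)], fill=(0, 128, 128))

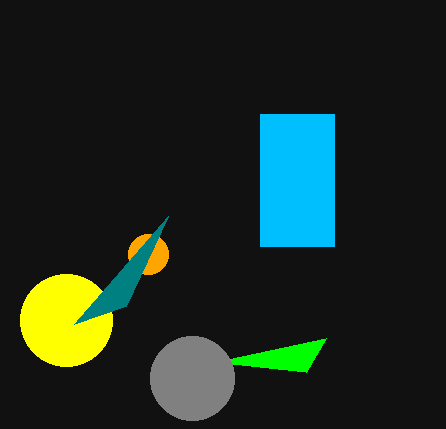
a_1 = 66; b_1 = 320; a_2 = 148; b_2 = 254; c_2 = 20; s_3 = 306; t_3 = 372; a_4 = 192; b_4 = 378; c_4 = 42; p_5 = 260; q_5 = 114; s_5 = 334; t_5 = 246; p_6 = 126; q_6 = 306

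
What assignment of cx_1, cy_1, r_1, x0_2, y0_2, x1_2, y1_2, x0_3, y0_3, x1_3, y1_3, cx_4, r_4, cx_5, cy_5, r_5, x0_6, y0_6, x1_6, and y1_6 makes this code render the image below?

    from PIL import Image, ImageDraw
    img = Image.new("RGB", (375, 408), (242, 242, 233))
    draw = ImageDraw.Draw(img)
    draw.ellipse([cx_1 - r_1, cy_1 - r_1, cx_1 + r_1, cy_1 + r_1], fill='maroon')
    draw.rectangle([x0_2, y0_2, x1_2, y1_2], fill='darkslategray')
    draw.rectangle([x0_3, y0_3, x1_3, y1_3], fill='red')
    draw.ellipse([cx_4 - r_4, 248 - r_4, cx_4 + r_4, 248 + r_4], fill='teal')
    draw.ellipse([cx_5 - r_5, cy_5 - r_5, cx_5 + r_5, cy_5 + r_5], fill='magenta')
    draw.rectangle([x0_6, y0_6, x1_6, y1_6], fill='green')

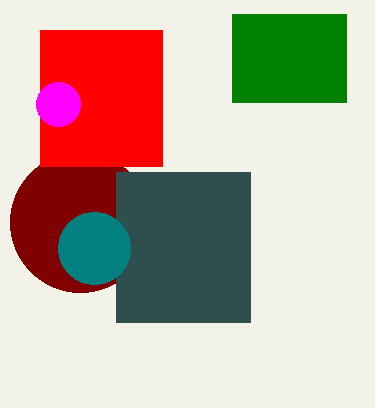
cx_1 = 80
cy_1 = 222
r_1 = 70
x0_2 = 116
y0_2 = 172
x1_2 = 250
y1_2 = 322
x0_3 = 40
y0_3 = 30
x1_3 = 162
y1_3 = 166
cx_4 = 94
r_4 = 36
cx_5 = 58
cy_5 = 104
r_5 = 22
x0_6 = 232
y0_6 = 14
x1_6 = 346
y1_6 = 102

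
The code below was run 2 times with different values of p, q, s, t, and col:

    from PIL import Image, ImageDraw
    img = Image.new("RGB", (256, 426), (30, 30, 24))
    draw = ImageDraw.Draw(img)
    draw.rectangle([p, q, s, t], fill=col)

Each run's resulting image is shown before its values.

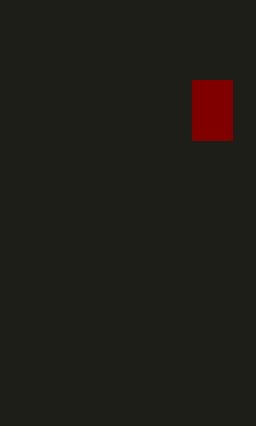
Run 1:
p = 192, q = 80, s = 232, t = 140, col = 'maroon'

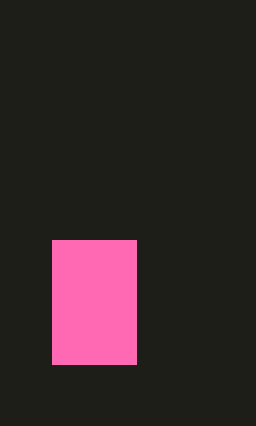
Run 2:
p = 52; q = 240; s = 136; t = 364; col = 'hotpink'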